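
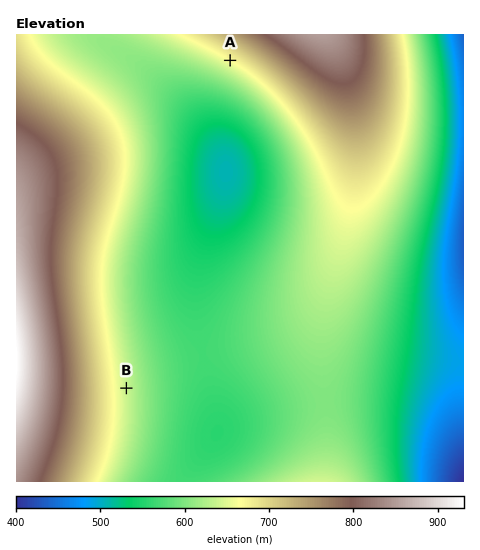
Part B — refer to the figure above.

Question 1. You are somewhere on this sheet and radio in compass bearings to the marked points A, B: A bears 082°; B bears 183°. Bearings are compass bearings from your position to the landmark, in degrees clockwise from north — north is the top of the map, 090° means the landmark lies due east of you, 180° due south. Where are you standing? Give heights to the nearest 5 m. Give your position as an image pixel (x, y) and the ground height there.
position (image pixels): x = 143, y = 73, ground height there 600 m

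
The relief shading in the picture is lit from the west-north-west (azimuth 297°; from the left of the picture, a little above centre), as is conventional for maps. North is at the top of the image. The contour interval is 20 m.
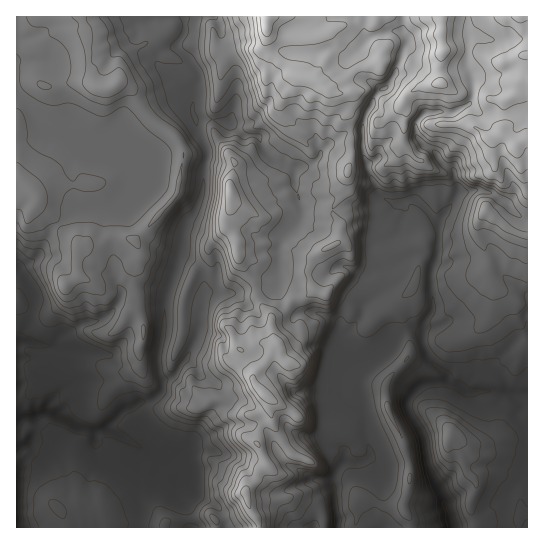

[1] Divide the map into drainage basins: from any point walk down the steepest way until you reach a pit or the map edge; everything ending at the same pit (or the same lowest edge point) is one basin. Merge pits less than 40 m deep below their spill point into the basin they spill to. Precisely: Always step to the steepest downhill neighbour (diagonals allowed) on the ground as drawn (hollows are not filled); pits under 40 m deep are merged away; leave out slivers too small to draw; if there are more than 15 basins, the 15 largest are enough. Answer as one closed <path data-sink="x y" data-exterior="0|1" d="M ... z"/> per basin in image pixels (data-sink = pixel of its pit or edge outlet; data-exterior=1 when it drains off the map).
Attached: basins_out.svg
<path data-sink="17 521" data-exterior="1" d="M527 16l-511 1 1 511 242-1-2-8-8-12-4-16 12-13 2-7 8-6-11-24 5-15 10-8 0-19-15-13-3-9 24-31-5-12 0-16 10-5 11-13 12-3 10-7-4-5-3-11 4-15 11-10 14-5 3-6 0-12-7-12 0-7 7-9 12-44-1-24-4-13 1-15-3-8 4-2 21-1 20 14 13-1 7 8 17 12 38 0 14 5 11 10 11-6 14 12 13-7z"/><path data-sink="449 521" data-exterior="0" d="M370 91l-21 1-4 2 3 8-1 15 4 13 1 24-12 44-7 9 0 7 7 12 0 12-3 6-18 8-7 7-4 11 4 17 13 8 14-18 7-2 15 6 44-4 10 6-3 6-19 16 11 17 5 19 0 13-21 25-3 7 2 19 4 12 12 21 6 25 0 23-6 21-17 0-27-10-3 9 0 21 171 1 1-389-13 6-14-12-11 6-11-10-14-5-38 0-17-12-7-8-13 1z"/><path data-sink="337 527" data-exterior="1" d="M346 275l-7 2-13 18-12-4-9 6-10 2-13 14-10 5 0 16 5 12-24 31 3 9 15 13 0 19-10 8-5 15 11 24-8 6-2 7-10 11 0 9 2 3 38-4 16 2 10 4 7 7 4 9 1 9 30 0 2-9-1-13 3-9 27 10 17 0 6-21 0-23-6-25-12-21-4-12-2-19 3-7 21-25 0-13-5-19-11-17 16-13 6-9-10-6-44 4z"/>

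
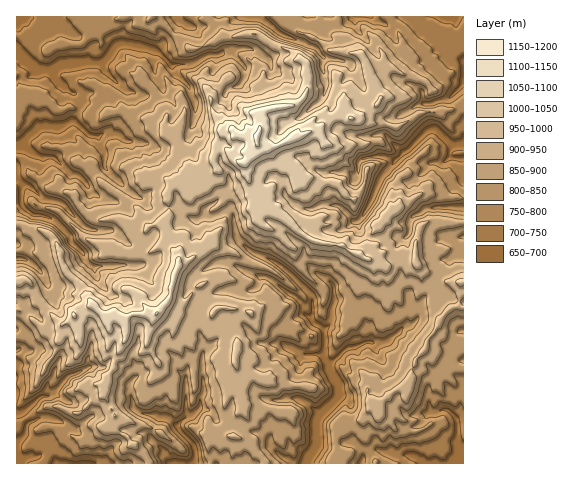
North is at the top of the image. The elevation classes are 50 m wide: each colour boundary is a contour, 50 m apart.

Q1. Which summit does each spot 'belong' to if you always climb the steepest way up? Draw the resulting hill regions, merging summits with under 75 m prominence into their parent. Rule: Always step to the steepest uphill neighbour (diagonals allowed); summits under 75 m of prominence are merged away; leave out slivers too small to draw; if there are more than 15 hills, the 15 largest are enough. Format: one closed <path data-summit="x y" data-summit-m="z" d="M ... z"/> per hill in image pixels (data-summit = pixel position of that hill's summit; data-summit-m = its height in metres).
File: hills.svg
<path data-summit="258 134" data-summit-m="1159" d="M463 16l-447 1 0 161 6 5-1 17 5 10 7 4 20 5 17 17 1 6 11 10 7 12 13 3 21-3 4-20-9-10-6-3-22-1-16-13 13-10 3-5 0-13-13-14 7-9 1-14-22-25 10-6 16 14 10 3 6 16 0 13 2 4 22 20 14 8 7 8 29 0 14 12 6 0 5-3 10 1 15-6 4 4 5 23 15 15 13 5 18 10 25 24 3 7 0 15-3 3-5-4-1-8-9-9-21-15-24-8-21-11-12 1-22 14-4 9 13 11 6 1-10 13-1 10 6 32-2 9-12-1-1 2-4 13 1 41-8 9-10-8-28-5-8-7-12-4-18 6-10 8 1-6-6-8-6-1-10 2-18-11 9-8-10-6 6-15-2-5-15-8-23 0-2 1 1 113 406-1-7-6-7-2-16 0-16-6-9 1-5 6-2-7-8-7-10 0-4-5-21 1-2-13 3-9 14-13 6-10-1-9-8-13-1-6 20-18 6 0 9-4 24-1 15-14 8-3 12-15 12-4 5-4 0-8-5-10 1-4 12-18 16-11z"/><path data-summit="157 313" data-summit-m="1103" d="M73 121l-10 6 22 25-1 14-7 9 13 14 0 13-3 5-13 10 16 13 22 1 6 3 9 10-3 16-4 6-26 1-5-3-7-12-11-10-1-6-17-17-20-5-10-7-2-7 1-17-5-5-1 80 15 4 11 11 10 22-18 17-6-2-4 10-8 8 0 22 25 0 15 8 2 5-6 15 10 6-9 8 18 11 10-2 6 1 5 5 2 8 10-8 16-5 12 4 8 7 28 5 10 8 8-9-1-41 4-13 1-2 12 1 2-9-6-32 1-10 8-12-17-13 4-9 22-14 16 0 17 10 24 8 21 15 9 9 1 8 5 4 3-3-1-19-27-27-11-7-20-8-15-15-5-23-4-4-15 6-10-1-5 3-6 0-14-12-29 0-7-8-14-8-22-20-2-4 0-13-6-16-10-3z"/><path data-summit="461 283" data-summit-m="968" d="M463 252l-15 10-12 18-1 4 5 10 0 8-5 4-12 4-12 15-8 3-15 14-24 1-9 4-6 0-20 18 1 6 8 13 1 9-22 27 1 18 21-1 4 5 10 0 8 7 2 7 5-6 9-1 16 6 16 0 7 2 8 7 11-1-1-16-12-24 4-6 5-4 15-4 10 11 8-2 0-67-10-8 1-7 5-5 4-1z"/>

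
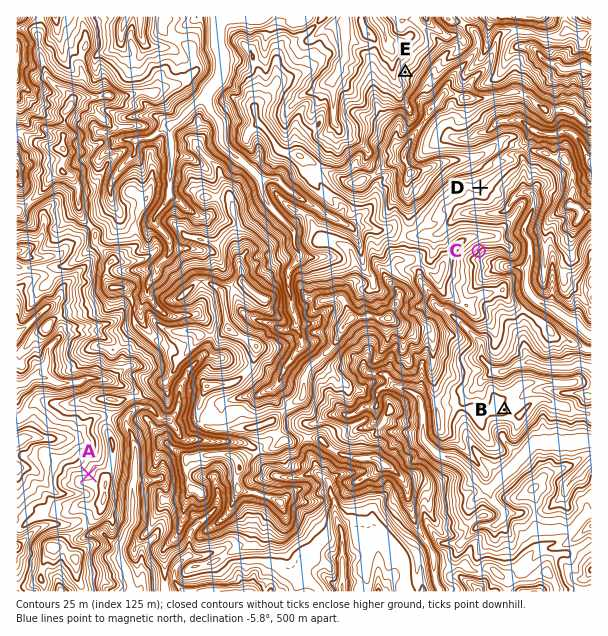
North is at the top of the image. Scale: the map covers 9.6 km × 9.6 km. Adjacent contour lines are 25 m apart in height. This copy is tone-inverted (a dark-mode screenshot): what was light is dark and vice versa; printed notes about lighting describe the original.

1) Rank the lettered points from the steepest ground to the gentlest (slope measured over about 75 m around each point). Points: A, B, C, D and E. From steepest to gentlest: C E A D B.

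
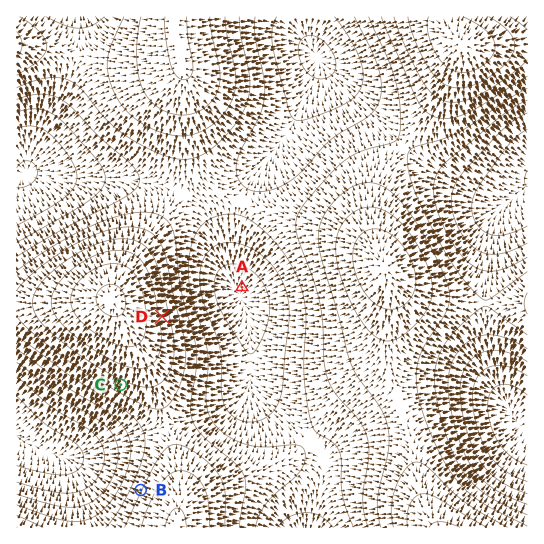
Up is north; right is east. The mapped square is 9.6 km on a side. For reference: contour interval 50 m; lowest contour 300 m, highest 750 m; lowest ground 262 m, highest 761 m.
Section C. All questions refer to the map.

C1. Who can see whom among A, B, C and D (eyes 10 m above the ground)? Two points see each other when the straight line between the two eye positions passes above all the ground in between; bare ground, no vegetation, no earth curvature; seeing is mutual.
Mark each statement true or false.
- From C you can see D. false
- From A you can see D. true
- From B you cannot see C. false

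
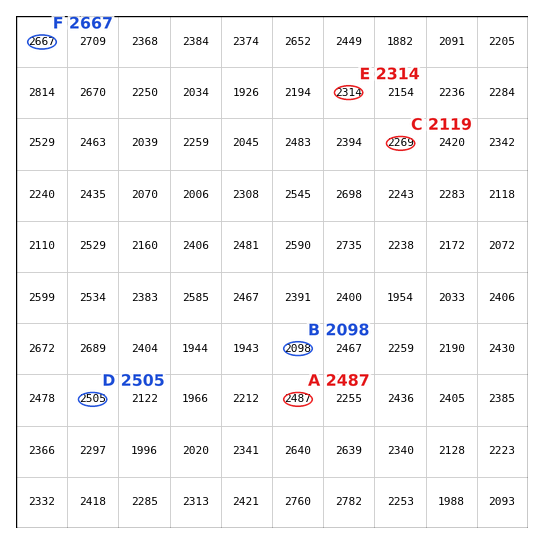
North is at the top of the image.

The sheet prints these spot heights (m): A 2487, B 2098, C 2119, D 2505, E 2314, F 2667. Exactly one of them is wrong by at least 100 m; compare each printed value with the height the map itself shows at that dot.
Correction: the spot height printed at C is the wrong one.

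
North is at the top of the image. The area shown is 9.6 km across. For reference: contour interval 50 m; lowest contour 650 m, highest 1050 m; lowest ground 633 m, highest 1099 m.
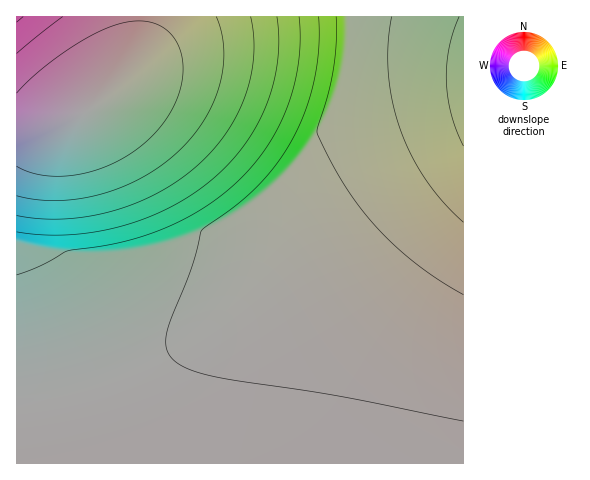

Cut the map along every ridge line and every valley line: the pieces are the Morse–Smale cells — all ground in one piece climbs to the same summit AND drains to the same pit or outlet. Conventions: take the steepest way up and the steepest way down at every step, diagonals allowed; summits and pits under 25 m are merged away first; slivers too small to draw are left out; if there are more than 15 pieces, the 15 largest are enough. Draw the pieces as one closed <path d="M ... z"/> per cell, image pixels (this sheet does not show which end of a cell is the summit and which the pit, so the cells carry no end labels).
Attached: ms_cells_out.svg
<path d="M463 16l-322 0-3 26-6 21-11 18-17 18-21 15-22 10-16 5-29 3 1 332 447-1z"/><path d="M140 16l-123 0-1 115 22-1 23-6 22-10 21-15 17-18 11-18 8-27z"/>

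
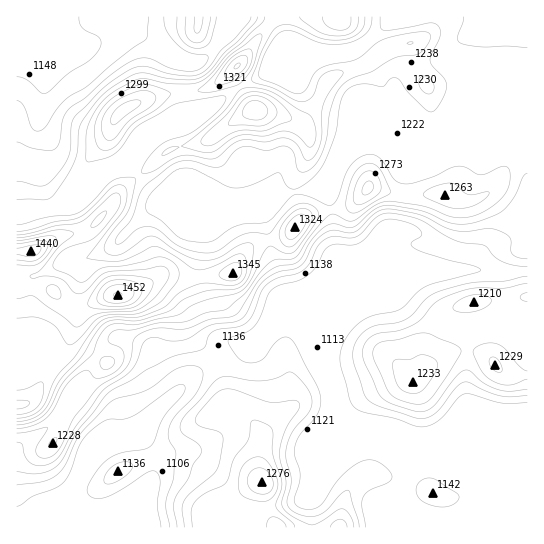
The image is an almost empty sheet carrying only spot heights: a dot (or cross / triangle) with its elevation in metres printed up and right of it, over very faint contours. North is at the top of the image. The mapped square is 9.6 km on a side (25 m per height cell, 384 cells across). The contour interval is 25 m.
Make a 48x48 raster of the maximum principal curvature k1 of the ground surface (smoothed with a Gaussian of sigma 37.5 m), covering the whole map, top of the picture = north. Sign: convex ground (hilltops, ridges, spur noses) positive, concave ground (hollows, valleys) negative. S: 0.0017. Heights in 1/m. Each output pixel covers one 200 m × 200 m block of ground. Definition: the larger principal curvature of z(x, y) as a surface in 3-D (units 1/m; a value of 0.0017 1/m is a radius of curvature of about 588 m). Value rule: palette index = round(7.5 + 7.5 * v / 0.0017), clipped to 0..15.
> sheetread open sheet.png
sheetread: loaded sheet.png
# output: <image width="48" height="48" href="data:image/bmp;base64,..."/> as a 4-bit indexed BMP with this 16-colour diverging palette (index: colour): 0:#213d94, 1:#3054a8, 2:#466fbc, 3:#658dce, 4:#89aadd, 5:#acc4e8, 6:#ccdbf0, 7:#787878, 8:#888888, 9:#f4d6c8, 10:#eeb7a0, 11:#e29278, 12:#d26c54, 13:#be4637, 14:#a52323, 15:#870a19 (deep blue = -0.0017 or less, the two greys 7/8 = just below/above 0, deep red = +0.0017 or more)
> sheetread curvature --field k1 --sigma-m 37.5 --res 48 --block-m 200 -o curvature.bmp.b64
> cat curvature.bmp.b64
<image width="48" height="48" href="data:image/bmp;base64,Qk32BAAAAAAAAHYAAAAoAAAAMAAAADAAAAABAAQAAAAAAIAEAAATCwAAEwsAABAAAAAAAAAAlD0hAKhUMAC8b0YAzo1lAN2qiQDoxKwA8NvMAHh4eACIiIgAyNb0AKC37gB4kuIAVGzSADdGvgAjI6UAGQqHAIiIiIiIiHd4mnd3it3dy8qYiHiIiZiIiIh3iIiIeIiJmqh3esdmacp3d4iIiIiIiId4iImIh4iZmaqYi7ZXeLp3d4iaqYd3eIiIiJqoh3iIiJmarLiIeKqHiImqmZiHd4iJiIm6iHeIiIeKvbqIiIqpqZmYd4iIh5mZmHisuoiIiHeJrJiIiIiqmIeIh3iIiJrLmHiJqqiIh3iJm5Z4iIiJiIiIiIh4iInOp3eIiImIh4iImpd3eHiIiIiIiHh3iIiN53d4h3iZiIh4mah3eIiIh4iIh4iHd5mZ7Hd4iHiaqIh4mKp4iIiHd4iYiIiIiMuojaiIiHiJu5iJmJqpiIiIh3mph3iIh+7Jich3iIiIiqmZiImqmIiZmZqph3eIh4vpd8pniIh3eJmYiHiZiHiJmqqZd3iJmHjMd5yYiIh3eJmIiIiYiHeHiZmZh4mau3idt3ramIh3eJmHeImYiIiHmYiZmImrqYiJ2orNqIiHeJiHd4mHiIiImYiJqZm6h4d3q5maqIiIiZh3d4qHiImaqYiImZqph4h3nJd4p2iImYd3iImHiIiZmZmHiIiIh4d3i7hWmXeJmHeJiIiIeIiZiImYd3eIiId3irp2moiamZmqiIiIeIiIh3iZiIiHiIeIqr3Ky6qoiaqpiHiIeIiIh3eaqpiIiIibua3//KmHd3iah3eIiIiId3iJq8y6qqq8qInM3bmJqZm7dmeIh4iHd4iIiJmZqoepmHm5mruqq97smHiYiIiIiIiIeIh3eHqnd3mniIq6qqvsqpm5iHiIiHd3h3d4iO/HZ4mGiIqZh3e8mavId3iIiIiIiIiaq//9mJp2eJuHd2ebua3HZnmIiJmIiIh4imjP/buHeKp3d3iJqr/od4uYeIiIiId4iXeJrN+4iZiHeHiIh5z9qZyXZ3d4mYiJmJmIdo77mHiHiIiId4ney622V4iZqqmIiImZh3jul3eIiIiIh4iqmJzqrN26qquoh4h4uHeuuHd4d4iIiIiId3nt3bu7qIm6h4h3q3iLy5h3eIiIiHiYh4m8l3eImYebl4h3i6eIi9p3eJmIiHi6iIm8l3d3iYd5qIiHecqYeM+neKl3iHedmIiah3d3iId4mYiId6rKiIz+26hmeXWOqHiIiIiIiId4iJeIeJnLh4iazut2iXedqIiIiYd4iHd4h5d4iZrMh3iHed/Jmpq7mIiIiYiJh3d3h5iImZrNyYh3d4vtu7yql3d3iYiJd3h4iJh4iIms7cqHd3es3MuauHd3iXeZd3h4iJh3iHiZvMzN24ebu5h5ymd3mIipiIh4eIh3iHiIiqrN7/yamIdozIZ4h4m6mIh3iIh3iHeIipeHZ8/7hoh4reyZd4moiIiIiIiIiHeIiZh3dnv/l3iIiavLh3mXeIiIiIiId3d3iZh4mZm/53d4iHeMyYmXeIiIiIh3d3d3iIiJvJh8+nd4mZmJvd24h3d4h4iIiIiIiIiazId475eKvMypiJrLh3d3h4iIiIiHd4iIvZh2nMzLqquZd3eJiIiHeA=="/>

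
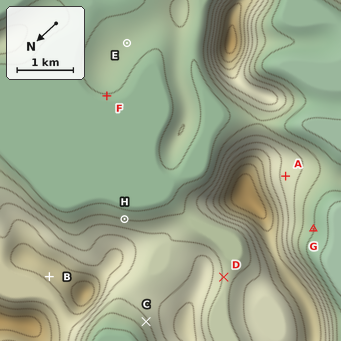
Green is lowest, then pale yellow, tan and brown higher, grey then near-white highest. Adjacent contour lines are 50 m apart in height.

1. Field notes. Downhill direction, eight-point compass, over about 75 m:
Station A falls SW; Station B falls N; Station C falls N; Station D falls SW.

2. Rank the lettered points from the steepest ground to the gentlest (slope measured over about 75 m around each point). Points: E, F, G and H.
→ H G F E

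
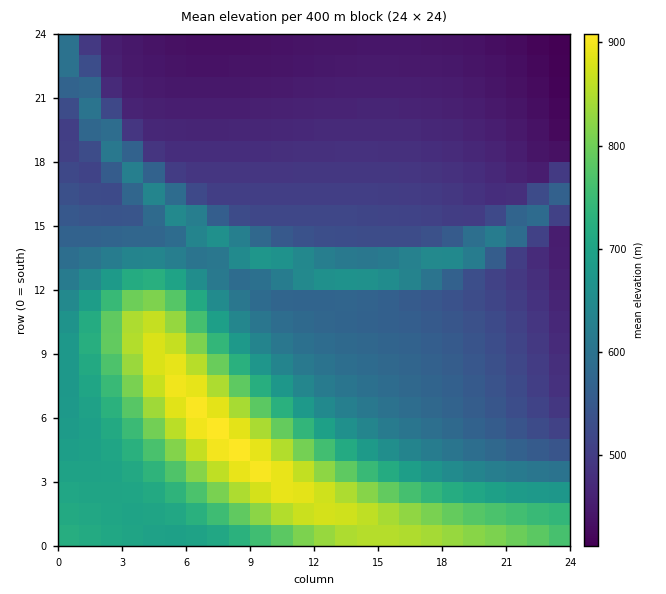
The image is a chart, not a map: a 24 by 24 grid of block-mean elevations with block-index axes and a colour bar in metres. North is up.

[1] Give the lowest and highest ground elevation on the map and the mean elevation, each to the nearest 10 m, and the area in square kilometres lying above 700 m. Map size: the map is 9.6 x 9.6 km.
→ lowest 410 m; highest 910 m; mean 600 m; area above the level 23.3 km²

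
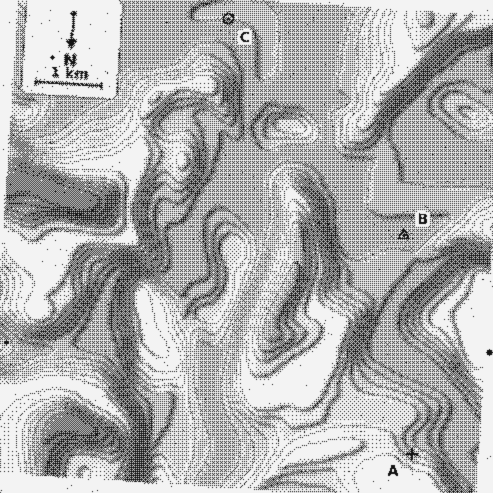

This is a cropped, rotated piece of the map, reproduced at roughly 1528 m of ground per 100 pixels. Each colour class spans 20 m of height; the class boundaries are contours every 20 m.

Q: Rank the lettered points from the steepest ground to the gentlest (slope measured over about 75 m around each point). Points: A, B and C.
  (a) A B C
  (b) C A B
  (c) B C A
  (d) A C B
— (d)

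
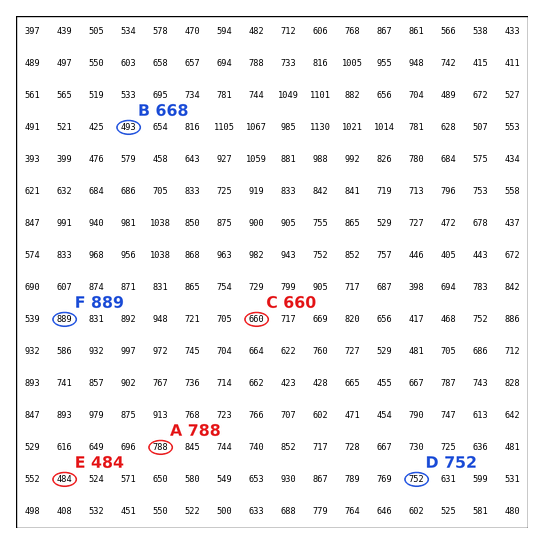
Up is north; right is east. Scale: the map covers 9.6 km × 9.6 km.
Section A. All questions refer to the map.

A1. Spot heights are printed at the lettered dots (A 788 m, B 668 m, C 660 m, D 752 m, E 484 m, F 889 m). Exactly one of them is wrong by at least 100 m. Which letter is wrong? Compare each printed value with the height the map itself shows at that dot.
B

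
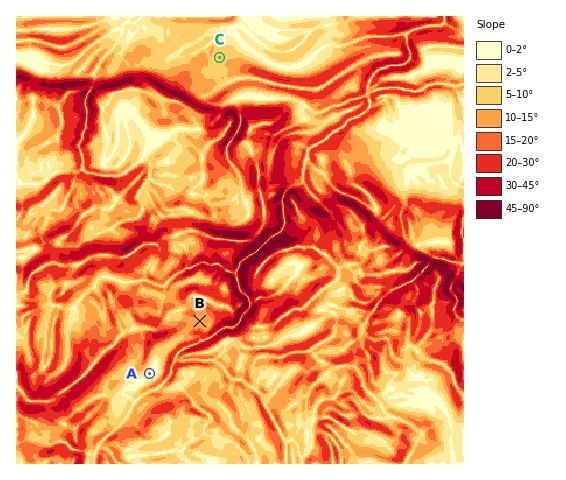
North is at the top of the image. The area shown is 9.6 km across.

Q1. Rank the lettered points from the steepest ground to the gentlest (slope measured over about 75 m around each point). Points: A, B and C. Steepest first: B C A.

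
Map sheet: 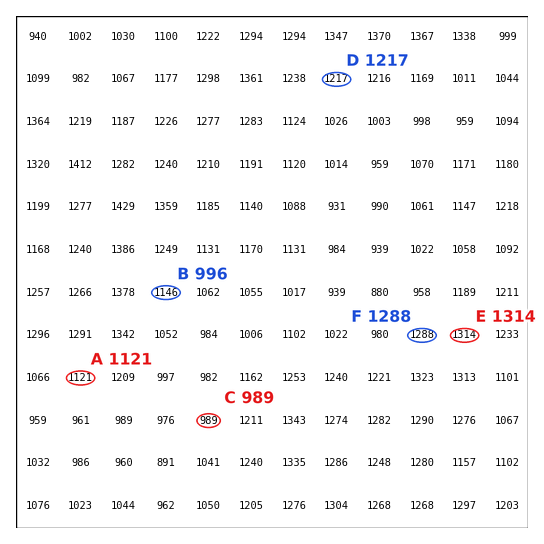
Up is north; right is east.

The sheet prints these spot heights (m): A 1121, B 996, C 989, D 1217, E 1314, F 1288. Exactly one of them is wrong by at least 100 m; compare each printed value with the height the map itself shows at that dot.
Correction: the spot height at B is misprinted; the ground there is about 1146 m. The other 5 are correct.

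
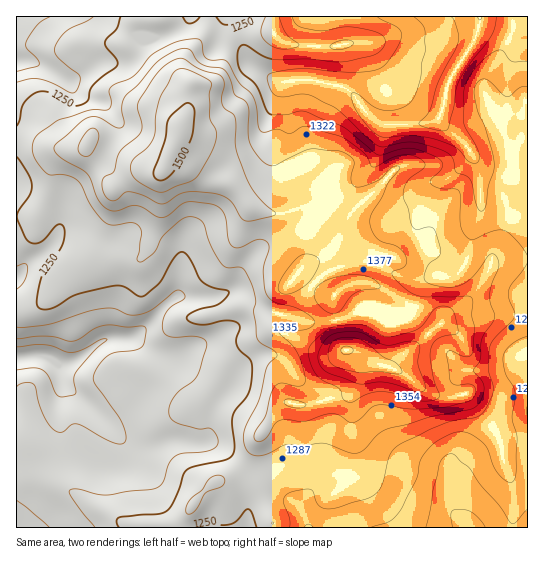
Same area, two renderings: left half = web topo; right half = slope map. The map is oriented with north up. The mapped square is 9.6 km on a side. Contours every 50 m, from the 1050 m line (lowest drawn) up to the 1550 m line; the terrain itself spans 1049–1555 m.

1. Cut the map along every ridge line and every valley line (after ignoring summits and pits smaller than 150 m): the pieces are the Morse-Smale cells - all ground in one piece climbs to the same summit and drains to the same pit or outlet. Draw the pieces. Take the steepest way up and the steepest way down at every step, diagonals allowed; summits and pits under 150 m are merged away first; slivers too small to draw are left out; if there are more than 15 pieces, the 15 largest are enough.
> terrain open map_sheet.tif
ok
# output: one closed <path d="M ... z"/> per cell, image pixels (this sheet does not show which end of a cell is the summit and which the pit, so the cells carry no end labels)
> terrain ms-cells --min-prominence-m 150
<path d="M158 16l-142 1 1 511 164 0 3-10 9-15 18-19 22-9 15-12 11-26 16-24 8-9 8-1 14 2 38-9 8-5 5-10 1-18-7-12-17 2-11-1-47-23 0-12 5-11 1-11 4-8 19-21 5-11 0-12-6-22-12-9-22 1-19-5-20-24-13-4-14-9-20-7-12-7 8-22 1-10 8-18 0-24-8-12-3-16-10-25z"/><path d="M527 16l-368 1 18 38 3 16 8 12 0 24-8 18-1 10-8 22 12 7 20 7 14 9 13 4 20 24 19 5 22-1 4 1 9 10 5 20 0 12-5 11-19 21-4 8-1 11-5 11 0 12 2 2 45 21 11 1 21-2 24 13 12 4 12-13 15-10 24-21 8-11 17-10 9-9 19-31 8-3 26-2z"/><path d="M527 259l-25 1-8 3-19 31-9 9-17 10-8 11-24 21-15 10-9 12-3 1-12-4-17-11-10-2 6 12 0 12-4 12-4 6-44 12-19-2-11 10-15 22 7 24-3 32 10 37 254-1z"/><path d="M259 436l-11 27-15 12-22 9-18 19-10 18-1 7 91-1-9-36 3-32z"/><path d="M89 144l-2 2 1 7 17 21 6 14 24-15 22-2-48-16z"/>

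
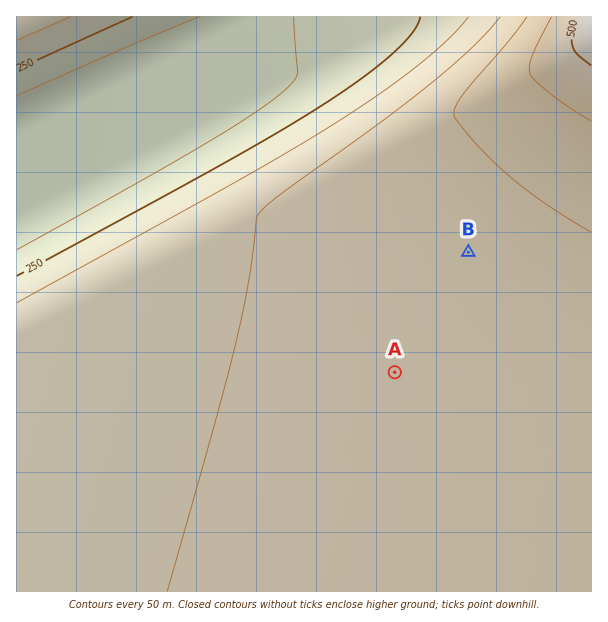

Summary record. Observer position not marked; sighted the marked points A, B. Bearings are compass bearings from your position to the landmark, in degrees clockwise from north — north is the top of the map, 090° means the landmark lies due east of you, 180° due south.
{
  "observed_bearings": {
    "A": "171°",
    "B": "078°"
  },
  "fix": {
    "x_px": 379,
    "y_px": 271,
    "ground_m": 370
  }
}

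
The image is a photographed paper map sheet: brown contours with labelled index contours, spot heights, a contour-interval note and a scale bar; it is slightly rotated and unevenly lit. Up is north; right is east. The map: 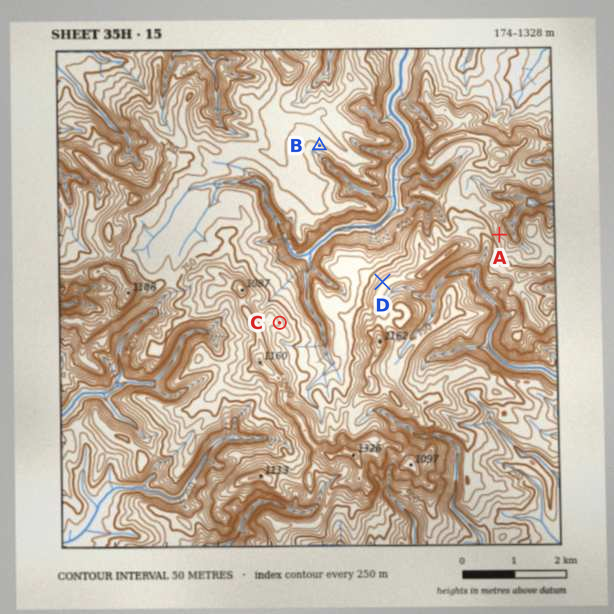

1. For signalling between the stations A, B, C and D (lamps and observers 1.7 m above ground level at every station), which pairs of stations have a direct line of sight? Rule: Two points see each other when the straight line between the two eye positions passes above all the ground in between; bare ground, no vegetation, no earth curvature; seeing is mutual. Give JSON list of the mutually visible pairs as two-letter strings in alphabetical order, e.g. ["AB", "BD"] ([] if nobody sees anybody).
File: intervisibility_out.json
["BC", "BD", "CD"]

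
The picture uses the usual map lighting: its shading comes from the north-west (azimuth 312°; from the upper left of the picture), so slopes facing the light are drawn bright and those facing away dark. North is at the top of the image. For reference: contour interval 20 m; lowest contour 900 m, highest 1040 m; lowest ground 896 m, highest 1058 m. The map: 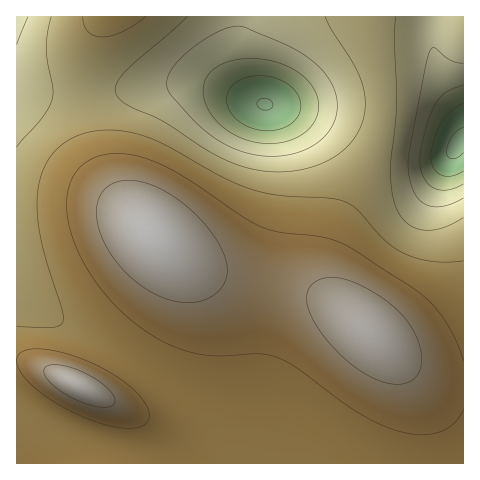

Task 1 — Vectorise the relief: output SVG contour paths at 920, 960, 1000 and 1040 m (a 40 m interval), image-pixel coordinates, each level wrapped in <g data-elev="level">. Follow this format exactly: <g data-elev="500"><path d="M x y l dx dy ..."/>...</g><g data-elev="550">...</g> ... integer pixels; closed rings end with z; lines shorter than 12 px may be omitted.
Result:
<g data-elev="920"><path d="M463 171l-11 5-11-1-7-7-3-11 4-19 7-16 9-11 12-8"/><path d="M258 130l-15-6-11-9-5-12 1-12 9-9 13-5 16-1 17 5 9 7 6 8 3 9-2 10-7 8-9 5-12 3z"/></g><g data-elev="960"><path d="M463 198l-11 6-11 3-9-1-8-3-7-6-5-9-3-12-1-12 17-95 6-20 3-1 16 12 13 3"/><path d="M259 156l-25-8-24-13-15-13-22-25-6-10 0-7 3-7 14-18 25-18 22-10 8-1 7 2 39 16 19 10 11 9 10 11 7 10 4 12 1 13-2 11-7 12-9 10-13 7-14 5-16 2z"/><path d="M28 17l-11 27"/></g><g data-elev="1000"><path d="M463 261l-16 1-16-1-15-3-13-5-19-14-28-30-13-8-16-3-47-3-23-4-33-13-55-31-21-9-26-7-27 0-21 6-18 13-11 16-7 21-1 22 3 25 7 28 15 47 1 9 0 4-4 4-7 1-35 0"/><path d="M83 17l1 8 4 6 6 4 8 2 9-1 12-4 22-15"/></g><g data-elev="1040"><path d="M95 406l13 1 4-1 3-3 0-5-3-5-11-10-16-10-17-6-15-2-8 3-1 3 2 6 11 12 18 10z"/><path d="M393 384l10 0 9-3 6-6 3-8 1-11-3-12-5-12-8-12-9-11-13-10-30-17-12-3-10-2-10 2-8 4-7 9 0 12 6 15 12 18 16 18 17 15 18 9z"/><path d="M183 302l12 0 12-3 10-7 7-8 3-10 0-9-3-12-7-12-11-16-13-14-15-12-16-9-15-7-14-3-13 1-10 4-6 5-4 6-4 15 3 20 10 20 15 20 19 16 19 10z"/></g>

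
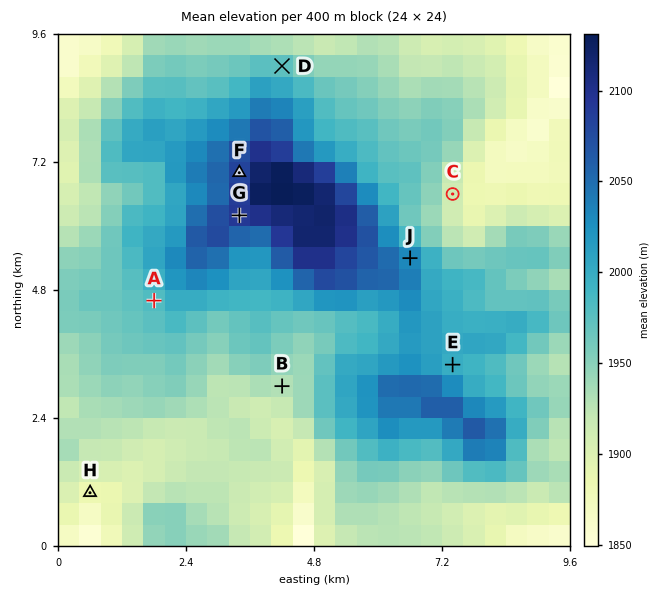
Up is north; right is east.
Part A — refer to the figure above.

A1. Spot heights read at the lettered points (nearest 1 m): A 1979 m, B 1929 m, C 1912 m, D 1977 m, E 1996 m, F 2081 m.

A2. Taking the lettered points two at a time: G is higher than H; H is lower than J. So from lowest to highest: H J G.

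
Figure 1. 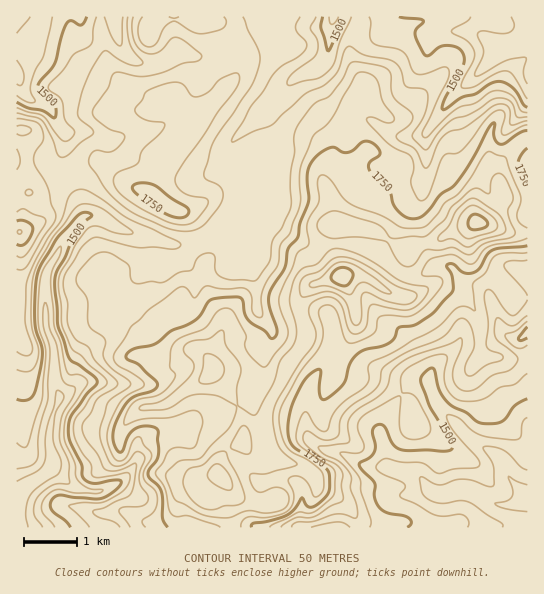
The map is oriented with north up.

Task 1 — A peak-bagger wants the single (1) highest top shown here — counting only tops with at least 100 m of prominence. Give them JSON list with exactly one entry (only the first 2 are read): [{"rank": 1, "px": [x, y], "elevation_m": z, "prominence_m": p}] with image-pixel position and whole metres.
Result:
[{"rank": 1, "px": [342, 277], "elevation_m": 2036, "prominence_m": 714}]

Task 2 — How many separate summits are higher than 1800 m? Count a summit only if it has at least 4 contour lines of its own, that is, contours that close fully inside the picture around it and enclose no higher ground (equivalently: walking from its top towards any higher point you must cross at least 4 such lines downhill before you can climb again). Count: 2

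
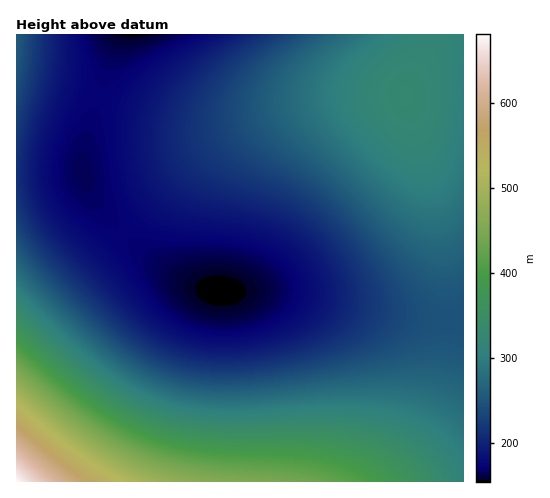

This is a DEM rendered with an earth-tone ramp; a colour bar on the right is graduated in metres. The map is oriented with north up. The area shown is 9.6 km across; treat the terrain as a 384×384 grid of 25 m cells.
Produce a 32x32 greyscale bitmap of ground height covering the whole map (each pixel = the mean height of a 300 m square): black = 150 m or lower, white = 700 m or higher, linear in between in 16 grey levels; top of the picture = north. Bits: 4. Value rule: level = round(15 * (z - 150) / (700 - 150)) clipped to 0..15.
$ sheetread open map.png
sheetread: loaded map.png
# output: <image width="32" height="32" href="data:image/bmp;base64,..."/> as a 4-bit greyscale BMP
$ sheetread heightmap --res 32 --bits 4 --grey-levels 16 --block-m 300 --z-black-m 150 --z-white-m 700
<image width="32" height="32" href="data:image/bmp;base64,Qk12AgAAAAAAAHYAAAAoAAAAIAAAACAAAAABAAQAAAAAAAACAAATCwAAEwsAABAAAAAAAAAAAAAAABEREQAiIiIAMzMzAERERABVVVUAZmZmAHd3dwCIiIgAmZmZAKqqqgC7u7sAzMzMAN3d3QDu7u4A////AO3cu6qZmYiIiIiHd3dmZVXcy7qZmIh3d3d3d3dmZlVUzLqpmId3dmZmZmZmZlVVRMuqmId2ZmZmZmZmVVVVVES6mYd2ZlVVVVVVVVVVVEREqZh3ZlVEREREREREREREQ5iHZlVEQzMzMzMzREREQzOIdmVEQzMiIiIzMzMzMzMzh2VUQzIiIiIiIiIjMzMzM3ZVRDMiIREREREiIiIzMzNlVEMyIRERERERESIiIjMzVUMyIhERAAAAERESIiIzM1QzIiEREAAAAAERESIiMzNDMiIREQAAAAABEREiIjMzQyIhERAAAAAAARERIiMzMzIiEREQAAAAABEREiIjMzMyIREREQAAABERERIiMzMzIhEREREREREREREiIzMzMyERERERERERERESIjMzREQhERERERERERESIiMzNEREIREAEREREREiIiIzM0RERBERABERERIiIiIjMzREREQREAAREREiIiIjMzNEREREIREAERESIiIiMzM0REVVRCERABEREiIiIzMzRERVVVQhERERERIiIjMzNERFVVVUIRERERESIiIzM0RERVVVVCIRERERESIiMzNERFVVVVQiERERERESIiMzRERVVVVUIhERAREREiIjMzRERVVVVDIREQABERESIjMzRERVVVQyERAAAAERESIiMzRERFVU"/>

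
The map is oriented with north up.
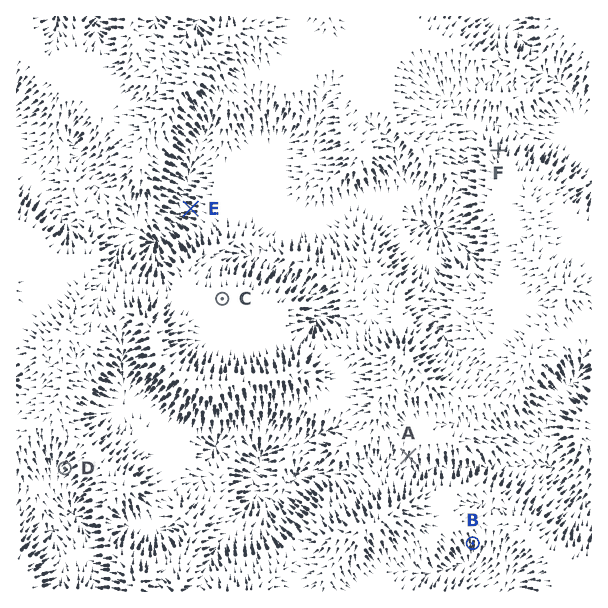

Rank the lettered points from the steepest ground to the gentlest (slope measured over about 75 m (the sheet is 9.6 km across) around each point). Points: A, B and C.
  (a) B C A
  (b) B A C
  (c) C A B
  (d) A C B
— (b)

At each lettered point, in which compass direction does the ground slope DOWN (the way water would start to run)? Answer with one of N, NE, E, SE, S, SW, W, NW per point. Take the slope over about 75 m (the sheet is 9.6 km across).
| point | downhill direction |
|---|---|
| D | SW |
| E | W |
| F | N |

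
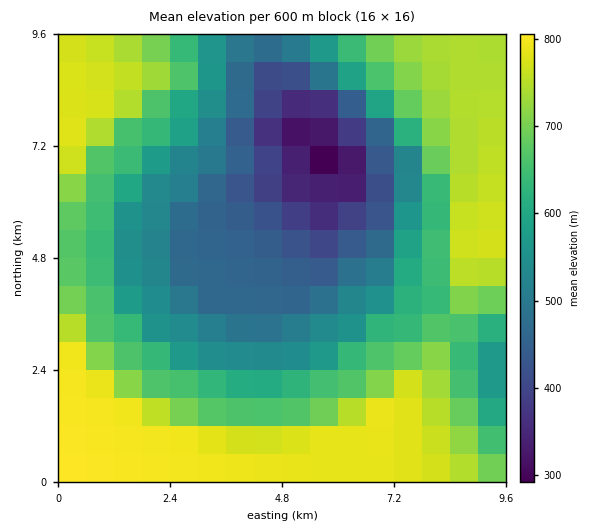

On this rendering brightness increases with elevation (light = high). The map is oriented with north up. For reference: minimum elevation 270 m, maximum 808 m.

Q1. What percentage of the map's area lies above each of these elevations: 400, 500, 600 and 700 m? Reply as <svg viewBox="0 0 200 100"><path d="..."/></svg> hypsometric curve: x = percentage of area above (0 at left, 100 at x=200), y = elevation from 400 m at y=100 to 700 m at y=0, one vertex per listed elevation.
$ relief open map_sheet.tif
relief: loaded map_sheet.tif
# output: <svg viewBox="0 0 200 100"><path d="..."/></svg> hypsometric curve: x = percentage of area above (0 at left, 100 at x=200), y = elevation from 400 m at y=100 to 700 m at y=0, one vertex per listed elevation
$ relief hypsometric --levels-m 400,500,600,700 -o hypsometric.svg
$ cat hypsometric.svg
<svg viewBox="0 0 200 100"><path d="M185 100l-33-33-34-34-48-33"/></svg>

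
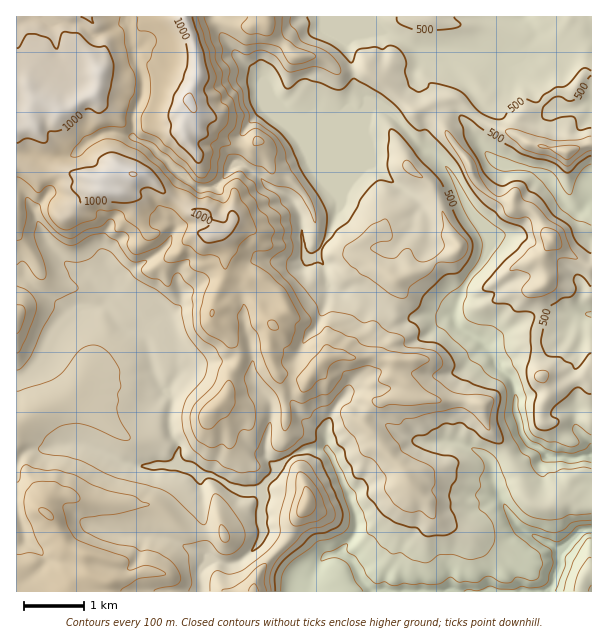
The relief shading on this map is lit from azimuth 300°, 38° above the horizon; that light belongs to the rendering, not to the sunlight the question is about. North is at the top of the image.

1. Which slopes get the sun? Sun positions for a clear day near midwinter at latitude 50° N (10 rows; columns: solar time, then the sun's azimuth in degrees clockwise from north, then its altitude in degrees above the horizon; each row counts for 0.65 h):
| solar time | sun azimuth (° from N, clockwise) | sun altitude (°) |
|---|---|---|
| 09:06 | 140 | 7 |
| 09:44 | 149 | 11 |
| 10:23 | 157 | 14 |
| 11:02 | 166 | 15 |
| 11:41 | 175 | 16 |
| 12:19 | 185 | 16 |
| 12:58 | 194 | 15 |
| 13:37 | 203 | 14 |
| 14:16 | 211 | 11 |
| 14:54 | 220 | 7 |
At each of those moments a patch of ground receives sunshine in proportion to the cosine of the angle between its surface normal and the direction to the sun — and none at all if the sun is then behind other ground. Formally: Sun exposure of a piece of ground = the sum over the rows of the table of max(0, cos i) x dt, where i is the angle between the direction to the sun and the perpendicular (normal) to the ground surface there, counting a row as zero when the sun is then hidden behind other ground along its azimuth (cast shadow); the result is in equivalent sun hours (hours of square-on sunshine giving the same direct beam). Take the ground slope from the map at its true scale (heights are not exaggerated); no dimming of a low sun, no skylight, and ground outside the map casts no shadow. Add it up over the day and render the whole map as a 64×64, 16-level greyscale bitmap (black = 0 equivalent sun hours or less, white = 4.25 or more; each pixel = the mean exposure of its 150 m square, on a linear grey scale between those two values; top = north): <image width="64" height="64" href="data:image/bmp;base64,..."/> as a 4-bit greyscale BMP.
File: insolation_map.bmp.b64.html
<image width="64" height="64" href="data:image/bmp;base64,Qk12CAAAAAAAAHYAAAAoAAAAQAAAAEAAAAABAAQAAAAAAAAIAAATCwAAEwsAABAAAAAAAAAAAAAAABEREQAiIiIAMzMzAERERABVVVUAZmZmAHd3dwCIiIgAmZmZAKqqqgC7u7sAzMzMAN3d3QDu7u4A////AFRVRFaJqqq8zJdVMRIjRVVVVVMpvO3t/b7urf7f1SRXdURERmMkabzJVEQQABVWZVRVU1qpq7yry8vsq9uUI0dnYzIzIjQiMhEkQQAABJmHZEQzd4h4iIipmah5dnUiIyNFZ3iHVDAAATVTMwAAfMqGEBaHeHeIiZmZh2ZVQjMREDd3UhAAAAABJFi7YQAa7sqXaYd3h4maqpl2VDERIBJEd2QAAAAAABJoiKpjEAKsze2kd3eImruph3UyEAVyAEZ3YgAAABEjV2VFY0MQE3zv/9dYiZqay5dVVUEErbcQSIpjAAAjRnd2MzRBIhFWn//9lmeavLq4ZCI0NL/t3MxZpjNFZ3iIiGMjMyEkRFRb7KZVd5u8unMzIiI53dzO/1UhN6qYd3ZlIiIjEhNEMzR2IiWpmqqpZUREI2uoZnl2QiNWZDIRIgABIiIQABREMiIiNGmZiIQ0RERUiWMSREQxERAAAAAAAAEiEgAkVEREASI4ZVZ3VWZnd1eGQyM0RDEAAAAAAAAAAREgF8y3IUIBIjiYZWVWV3VVV3VDIiRWMAAAAAAAAAABI2m8upcxMRIiRZiIYzI0VndndjEAABIQAAAAAAAjRWRZzbuoQWQAASNXiZggAAA0Q1h0IwAAAEAAAAESR4iId1rNuoZVm1AAJEV6lBAAAAAVmnMAE1ZEVSABI0aId3dUetypd5Z6uWZEdmdCEAEQFIztUQS+yolnd1VWd3ZEREWZuph4h1d4ZVRodiE2Z3eYrNYiLP2kPFZ4iId2VENERWeJmYh3VnR4U3lyJpmpmZm7YiI4mIeZJGeId2VERERUVFiph1ZVWKq3dCaqnMzNvLp1QlZTJWMSRWZlVVVVREQyEmh1RWZavNYQObvN3v/cqXhjRXmHdyIjNFVVVVZUNTEAFVMjiJ3u6TNTJWZmUzIQFFNEWbqZMiIjRVVVVVRVMQASREfLmcvclkVUVkEAAAAAJGqVaahDMzNFVVVVRGQyESI0asmFe4m4ZWhjIQAAAAAVeqZDdoVEM0RVVVVFVEMiMmh5hCEndr64ZmaIlRAAAEdSE0Qlp1REREVEREVERERDZ2hkIROM3duXiJl1IAASRTEAEiKoZURERERERURFd5t1eGZiESMxEhAAAAAAERNFQhETIZh1VENERDNVRFi9yWRmWZQiEAAAAAAAAAERIzRUVDMyqHZUQzRDNFVFes7IZZeadhAAAAAAAAAAETVmVFVVQkOIh1VERDRWVUV3m4dWmGRYYAAAAAAAAREliHd1RFVUMmiIdVRERVVVVmZWZEZjFIUgAAEQERESMzSJmHqFZVQyFGZmVVRUVVV5ZTNGd1ITIQAAASI0eHVEU1eambqIiIoBNXiIdlVVV6plQ1RFMkMREQASNFeZd2VSJEeqztzLmgFZh3VFVWaM2HYyVmdmURESE0NGiZeKl2U2l1ZXzKd2JIhUM1Zmeu6mmXRIl3YQABNGeJmYebu6qCEnlSJGVGl4hDRWdmeaq5qaqXdSEAAQAjNnd1IUaKzbUQFpl1NXvHljRXh2aNsjnceZdmQRE0MSRnZjECIRa92TEAJphnu0qDNZmHaK3+c3zduYmIqodERFVDMzM0MknZQhABJb6BC0JJ78mbp433N7vduZynVERxE0VmZDVEVUQzIQAG2CAIRY7//+7Hd5pDh2eZqHdlQ4MAE2ZlM1VSASMyI2YiISh3z/7/+KyVE1QhI0iEIiREZBARNERDREEBNGmpYQARF2m5i8udiYZmnLlRNEIjREVUISIkRUM1URI3v/xwAAAEaFNGmu/7mYq4MRERIgABVjIyIjMzQ0YyE2q4hiAAEyOcMSSN//yorZIAAAERIiNkIjMyIiETdiIjnHQgABE0Rrt2eHeHZmnGEAAAASEASHESRDISEUeFIifEAAAAEkRbuLlVZlVpzGEAAxAAAReXESNEQhAXqnESW2AAAAEjZUt0VlMhE2VDEABsgQACZ1ESNERDIWmlEBOJIAAAEja4ZDMxAAATEAAAF7pjADiFMiI0REREVTEBN6QQAAJpzv22VnUgAAAAAAJ8tndGeHdTI0RFRVRDERJrYAATjv/+3/qst2QAAAAAKKxzSbZHhSEzRFVVVUIBNqkRI3ztpzEDq8tpl1MAABV3mHuoUgIQATREVVVVQRWKkxJIvIEAAAAGhnuoeIVTFVVWd3vIAAATRERVVUUxW6hBJGdBAAAAAARUeauZqoQkRWV3h2YgASNERFVUQxS6hBNHQAAAAAAAFEZ1WbunVyNDRnUhQwABJFVVZVVDamNUNXQREQEAAAEkVTIji4VXU0M1QzMTERI0VlZ3ZVjIEBNoUjUxERIiNDVCIzIjZ3dkRCEkIREiIkdWaJl3rIQiIRACQzIhIjVYZDNERERmVVVEMTiEESIiSHeJupu5VUNCEBQzMzMiERRzNFVVVmZTNkQzNURVVDR826uneHREQyEjRDRERERDIlRFVFVUJENFRDNEIRJXeJ7/+0IjMkZTNEVERERERVRCJERUVVMSM0RERVRENJu7mGZSASESIzRVVEREVVVURUQ0RERVMRM0ZERWYiNIve1xAAABEAERNmZmZlZmZVVVVERENEMhAkVlVWhjNHm97EAAABIhERN4iIiHZmZVVFVVRDMiEDlzNFVniUI2d3mYUAABI0RFaJmaqYdmVERFVWVlM1aJpTVURWeIMyIyI0VjESI0RVZmZndUM0REM0VVZl"/>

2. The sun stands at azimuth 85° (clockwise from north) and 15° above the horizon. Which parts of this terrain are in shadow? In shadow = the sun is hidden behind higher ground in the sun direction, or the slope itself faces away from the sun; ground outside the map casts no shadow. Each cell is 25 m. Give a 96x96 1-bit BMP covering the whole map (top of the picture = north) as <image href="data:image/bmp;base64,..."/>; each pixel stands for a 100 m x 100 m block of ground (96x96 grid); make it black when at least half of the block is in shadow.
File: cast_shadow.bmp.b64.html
<image width="96" height="96" href="data:image/bmp;base64,Qk2+BAAAAAAAAD4AAAAoAAAAYAAAAGAAAAABAAEAAAAAAIAEAAATCwAAEwsAAAIAAAAAAAAA////AAAAAAAAAAAD3gAAAAAAD/wAAAAD3gAANgDDifwAAAABnwAAYACBAPwAAAAAnwAAYAAAAP4AAAAAD4AAwAAAAH4AAAAAB8AAwAAAAH4AAAAAw+AAAAAAAH4AAAABwfABAAAAAH4gAAAD4PABgAAAAN9gAAADwPgAwAAAA4ZgAAADwPwA4DAADwD4AAADwf4A4BgAHAD4AAADg/4A8AAAPADgAAABh/8A/AAAfADgAAABh/8B/gAA+ADAAAABh/8B/gAA8ADAAAABh/8D/gAB8ADAAAADB/8D/gAB4ADAAAABEP8D/gAB4ADAAAAAcH4HvwABwACAAAAD4D4HjgABwAAAAAAPYB4PnAABwAAAAAA/ICAfnAABgAAAAAA/AGAfwAADgdAAAAB/AHAfwAAHB4AAAAD+AHAfwAAeDwEAAAH+AHA/wAB+HgMAAAP+AHA/wAB8PgYAAAf+AHgfAAB8PgYAAAf+ADgeAAA4fgAAAAP/ADgOAAA4PgAAAAH/gDAD8AAAPgAAAAD/wHIDgAAAPwAAAAD/4PcAAAAAPwAAAAB/4fcAYAAAfgAAAAA/4+MAAAAB/gAAAAA/4+GAAAAB/gAAAAAf4+GAAAAB/AAAAAAf+8HAAAAB/AIAAAA/48HAAAAB+AIAAAB/48HAAAAB4AAAAAH/48DAAAAAYAAAAAf/w8BAAAAAIAAAAA//g8BgAAAAAAAAAB//B8AwAAAAAAAAAB//B4AAAABgAAAAAA//AwAAAABgAAAAAA//AwAAAABwAAAAAAf/ggAAAAAwAAAAAAf/gAAAAAA4OAIAAA+/gAAAAAA8HAAAAB+/wAAIBAA+BgAAAPw7wAAIAAAfhwIgAPwZwAAIAAAfwgZgAP4YAAAcAAAP4ABgB/eOAAA8AAAH/ABAH/PuAAA4AAOH/AADH/DuAACYAAfH/4APj/j+AAGcAAeH/4Afh/h8AAGMAAMH/4A/A/B8AAHAAAAH/wB/AeB8AAHAAAAP/gB+AeD4AAGAAAI/5AB+AODwIAOAAAQ/4AA8AABgMAOBwAx/4AB8AAEAMAcAAAB+4AB3gAMBcAYAAAD84ADngAAB8AAAAAH4YDDhAAAOcGAAAYH4AHAAAAA+GcAAD4PwAPAAAAB8A8AAH4fwH/AADgD8DwAAHw/h//AAHAH8DgAAHw/j//AAAAP4BAAADh/H/+AAAA/wAAAADj+P+AAAAB/wBwAABD8P8AIAAD/wAwAAAH8PwAAAABvwAAAAAO4MAAAAABvwAAAAAcAAAAAAAB/gAAAAB8AAAAAAAB/gAAAAB4AAAAAAAB/wAAAADwAAAAAAAA/wAAAAHAAAAAAAAAfwAAAAOAAAAAAAAAX4ADgAcAAAAAAAAAT8AHgA4AAAAAgAAAT8APg4wAAAAAQAAAz8AfwAwAAAAAAAAAj8A/wBwAAAAAAAAAD8BfwBgAAAAAAAAAH8DHgAAAAAAAAAAAH4HAAAAAAAAAAAAAH4PAAAAAAAAAAAAAP4PAAAAAAAAAAAAAPwAAAAAAAAAAAAAAPwAAAAAAAAAAA="/>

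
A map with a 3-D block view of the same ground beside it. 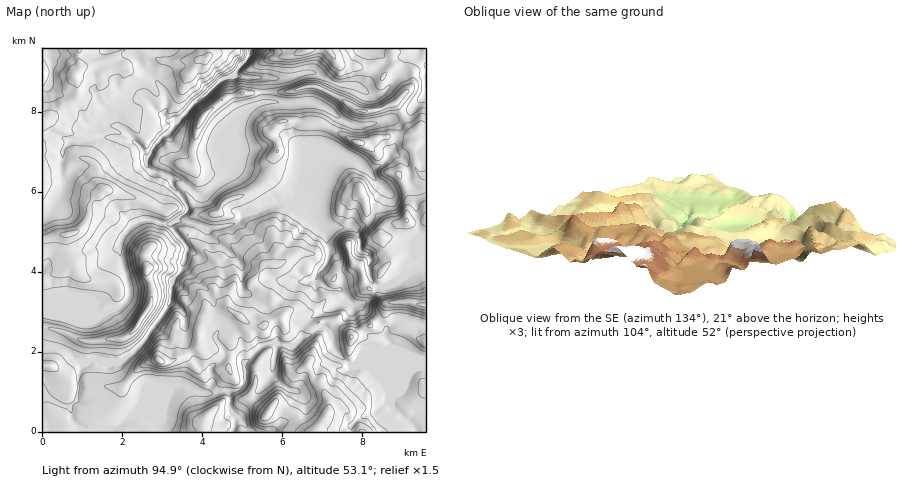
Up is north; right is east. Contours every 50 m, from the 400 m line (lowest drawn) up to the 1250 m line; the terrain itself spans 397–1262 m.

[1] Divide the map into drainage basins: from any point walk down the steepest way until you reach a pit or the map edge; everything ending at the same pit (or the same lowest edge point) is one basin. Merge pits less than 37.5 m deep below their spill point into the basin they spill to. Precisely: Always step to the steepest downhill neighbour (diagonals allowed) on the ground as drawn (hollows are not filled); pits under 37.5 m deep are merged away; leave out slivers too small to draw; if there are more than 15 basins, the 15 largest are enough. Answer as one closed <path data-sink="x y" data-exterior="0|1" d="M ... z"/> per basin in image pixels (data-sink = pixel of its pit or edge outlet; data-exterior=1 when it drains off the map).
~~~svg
<path data-sink="250 48" data-exterior="1" d="M328 48l-248 0 0 20-5 6 2 8 0 14-2 4-13 6-6 8-14 8 0 310 384 0 0-302-8 0-6 3-16-29 15-16 2-16-21-5-10 10-14-9-30-4z"/><path data-sink="48 48" data-exterior="1" d="M80 48l-38 0 0 73 10-4 10-11 13-6 2-4-2-22 5-6z"/><path data-sink="426 66" data-exterior="1" d="M426 48l-34 0 1 18 20 6-2 16-15 14 16 31 6-3 8 0z"/><path data-sink="368 48" data-exterior="1" d="M392 48l-64 0 10 16 30 4 14 9 11-11z"/>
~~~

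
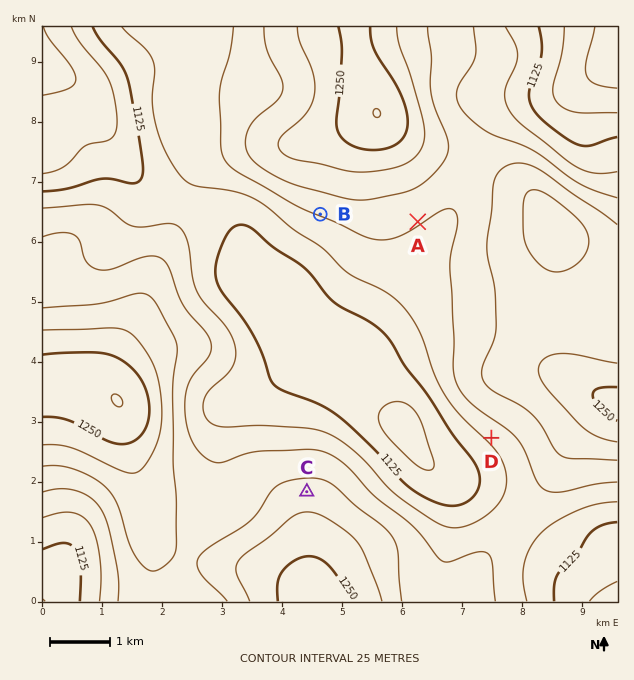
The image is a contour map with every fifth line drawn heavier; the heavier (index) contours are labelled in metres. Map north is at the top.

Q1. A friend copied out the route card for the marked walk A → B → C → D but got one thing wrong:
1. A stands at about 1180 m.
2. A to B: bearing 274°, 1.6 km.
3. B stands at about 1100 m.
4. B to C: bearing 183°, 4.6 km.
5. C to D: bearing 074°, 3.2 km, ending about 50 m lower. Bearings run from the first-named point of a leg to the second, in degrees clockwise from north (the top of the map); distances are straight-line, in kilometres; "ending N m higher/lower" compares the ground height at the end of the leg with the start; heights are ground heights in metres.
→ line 3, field height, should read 1180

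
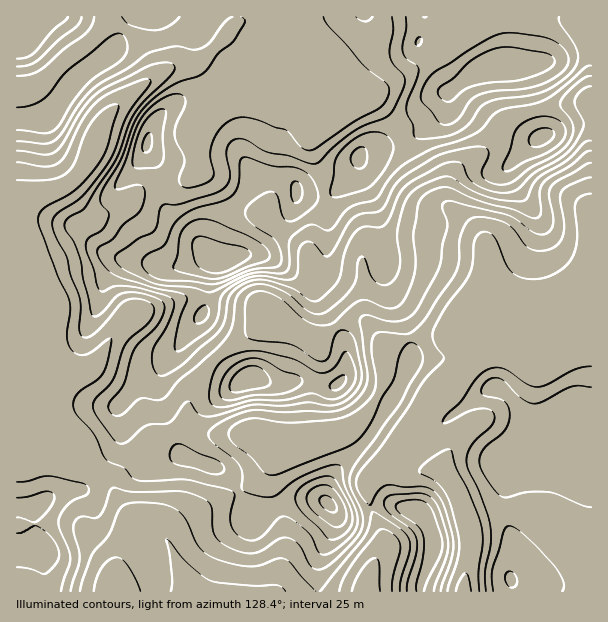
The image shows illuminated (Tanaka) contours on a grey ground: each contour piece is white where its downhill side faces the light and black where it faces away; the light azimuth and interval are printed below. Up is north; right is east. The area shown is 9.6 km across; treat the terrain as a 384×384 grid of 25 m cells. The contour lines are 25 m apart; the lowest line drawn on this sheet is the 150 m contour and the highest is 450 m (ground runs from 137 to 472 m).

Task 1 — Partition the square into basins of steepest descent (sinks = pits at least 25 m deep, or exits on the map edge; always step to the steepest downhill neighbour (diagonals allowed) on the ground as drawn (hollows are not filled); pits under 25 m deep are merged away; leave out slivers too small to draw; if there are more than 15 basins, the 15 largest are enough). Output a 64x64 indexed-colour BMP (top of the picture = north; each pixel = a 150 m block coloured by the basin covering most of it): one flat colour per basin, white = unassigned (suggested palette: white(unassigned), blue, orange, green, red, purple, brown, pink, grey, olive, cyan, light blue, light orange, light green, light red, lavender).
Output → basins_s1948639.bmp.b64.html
<image width="64" height="64" href="data:image/bmp;base64,Qk12CAAAAAAAAHYAAAAoAAAAQAAAAEAAAAABAAQAAAAAAAAIAAATCwAAEwsAABAAAAAAAAAA////ALR3HwAOf/8ALKAsACgn1gC9Z5QAS1aMAMJ34wB/f38AIr28AM++FwDox64AeLv/AIrfmACWmP8A1bDFABETMzMzMzMzMzMzMzMzMzMxERERERESIiIiIiERERERERMzMzMzMzMzMzMzMzMzMzERERERERIiIiIiIREREREREzMzMzMzMzMzMzMzMzMzMRERERERESIiIiIhERERERETMzMzMzMzMzMzMzMzMzMzERERERERIiIiIiERERERERMzMzMzMzMzMzMzMzMzMzMREREREREiIiIiIRERERERMzMzMzMzMzMzMzMzMzMzMzERERERESIiIiIhEREREREzMzMzMzMzMzMzMzMzMzMzMRERERERIiIiIiERERERETMzMzMzMzMzMzMzMzMzMzMxEREREREiIiIiIRERERERMzMzMzMzMzMzMzMzEzMzMzEREREREiIiIiIREREREREzMzMzMzMzMzMzMzEREzMzMiIiERIiIiIiIhEREREREREzMzMzMzMzMzMzMREREREiIiIiIiIiIiIiERERERERERETMzMzMzMzMzMRERERERIiIiIiIiIiIiIREREREREREREzMzMzMzMzMxEREREREiIiIiIiIiIiIiERERERERERERMzMzMzMzMxERERERERIiIiIiIiIiIiIRERERERERERETMzMzMzERERERERERESIiIiIiIiIiIhEREREREREREREzMzMxEREREREREREREiIiIiIiIiIiIiIiERERERERETMzMzERERERERERERERIiIiIiIiIiIiIiIiIREREREREzMzEREREREREREREREiIiIiIiIiIiIiIiIhERERERETMzMRERERERERERERERIiIiIiIiIiIiIiIiERERERETMzMxERERERERERERERESIiIiIiIiIiIiIiIRERERERMzMxERERERERERERERERIiIiIiIiIiIiIiIhERERERETMzERERERERERERERERESIiIiIiIiIiIiIiEREREREREzMREREREREREREREREREiIiIiIiIiIiIiIRERERERERMxERERERERERERERERESIiIiIiIiIiIiIhERERERERETERERERERERERERERERIiIiIiIiIiIiIiERERERERERERERERERERERERERERESIiIiIiIiIiIiIRERERERERERERERERERERERERERERIiIiIiIiIiIiIhEREREREREREREREREREREREREREREiIiIiIiIiIiIiERERERERERERERERERERERERERERESIiIiIiIiIiIiIRERERERERERERERERERERERERERESIiIiIiIiIiIiIhERERERERERERERERERERERERERERIiIiIiIiIiIiIiEREREREREREREREREREREREREREREiIiIiIiIiIiIiIREREREREREREREREREREREREREREiIiIiIiIiIiIiIhEREREREREREREREREREREREREREiIiIiIiIiIiIiIiERERERERERERERERERERERERERESIiIiIiIiIiIiIiIRERERERERERERERERERERERERERIiIiIiIiIiIiIiIhEREREREREREREREREREREREREREiIiIiIiIiIiIiIiERERERERERERERERERERERERERESIiIiIiIiIiIiIiIRERERERERERERERERERERERERERIiIiIiIiIiIiIiIhEREREREREREREREREREREREREREiIiIiIiIiIiIiIiEREREREREREREREREREREREREREiIiIiIiIiIiIiIiIRERERERERERERERERERERERERESIiIiIiIiIiIiIiIhERERERERERERERERERERERERERIiIiIiIiIiIiIiIiEREREREREREREREREREREREREREiIiIiIiIiIiIiIiIREREREREREREREREREREREREREiIiIiIiIiIiIiIiIhERERERERERERERERERERERERESIiIiIiIiIiIiIiIiERERERERERERERERERERERERESIiIiIiIiIiIiIiIiIRERERERERERERERERERERERERIiIiIiIiIiIiIiIiIhEREREREREREREREREREREREREiIiIiIiIiIiIiIiIiERERERERERERERERERERERERERESIiIiIiIiIiIiIiIRERERERERERERERERERERERERERERIiIiIiIiIiIiIhERERERERERERERERERERERERERERERIiIiIiIiERIiERERERERERERERERERERERERERERERESIiIiIiIREREREREREREREREREREREREREREREREREREiIiIiIRERERERERERERERERERERERERERERERERERESIiIiIhERERERERERERERERERERERERERERERERERERIiIiIiERERERERERERERERERERERERERERERERERERESIiIiIRERERERERERERERERERERERERERERERERERERESIiIRERERERERERERERERERERERERERERERERERERERERERERERERERERERERERERERERERERERERERERERERERERERERERERERERERERERERERERERERERERERERERERERERERERERERERERERERERERERERERERERERERERERERERERERERERERERERERERERERERERERERERERERERERERERERERERERERERERERERERERERERERERERERERERERERERER"/>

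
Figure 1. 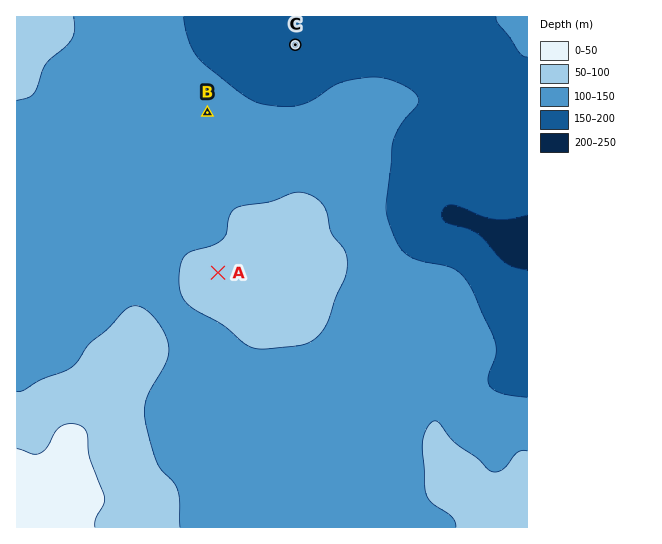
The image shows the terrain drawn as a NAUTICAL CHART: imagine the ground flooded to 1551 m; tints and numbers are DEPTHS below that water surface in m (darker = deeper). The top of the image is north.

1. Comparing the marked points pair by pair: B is higher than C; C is lower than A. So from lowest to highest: C B A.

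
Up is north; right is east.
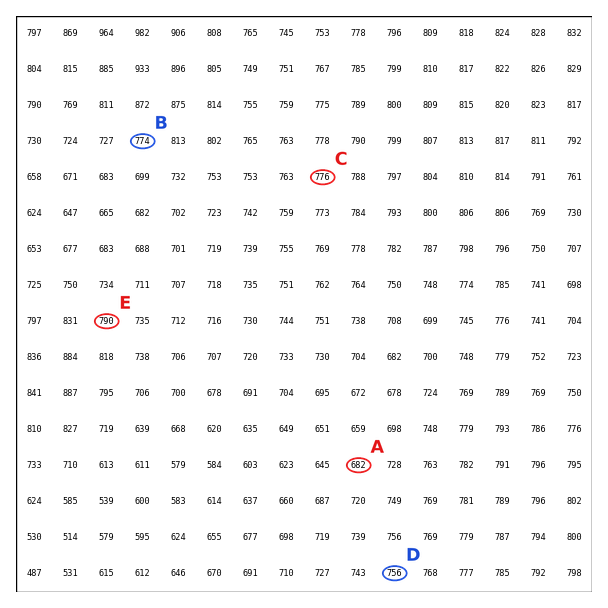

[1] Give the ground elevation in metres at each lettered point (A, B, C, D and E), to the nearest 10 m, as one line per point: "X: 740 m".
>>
A: 680 m
B: 770 m
C: 780 m
D: 760 m
E: 790 m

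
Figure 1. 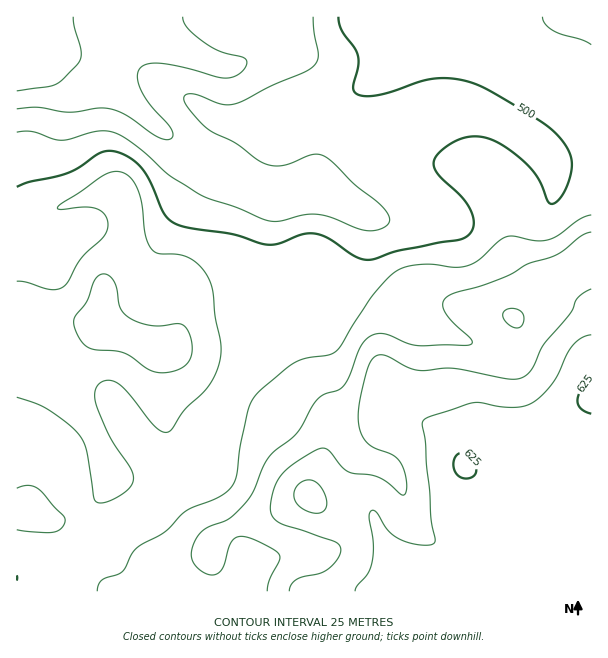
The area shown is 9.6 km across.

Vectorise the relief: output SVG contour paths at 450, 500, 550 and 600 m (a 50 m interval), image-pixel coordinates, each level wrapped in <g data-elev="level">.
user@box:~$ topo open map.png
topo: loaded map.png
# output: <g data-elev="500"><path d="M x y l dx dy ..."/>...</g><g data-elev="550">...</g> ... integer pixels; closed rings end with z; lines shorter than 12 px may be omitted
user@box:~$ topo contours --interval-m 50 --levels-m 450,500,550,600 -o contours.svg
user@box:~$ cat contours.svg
<g data-elev="450"><path d="M183 17l4 10 16 14 18 11 22 5 3 3 1 3-3 6-5 5-12 4-9-1-30-9-24-4-15 0-9 4-3 9 3 12 9 15 22 24 2 6-2 5-6 1-7-3-32-22-16-6-12-1-29 4-31-5-21 2"/></g><g data-elev="500"><path d="M338 17l4 13 13 18 3 8 0 10-5 21 1 5 3 2 9 2 14-1 52-16 14-1 13 2 15 4 14 6 62 38 15 16 5 9 2 8 0 9-3 10-9 19-6 5-5-1-8-20-8-12-12-12-18-14-11-5-10-3-11-1-9 2-12 6-10 8-6 7 0 6 5 11 22 20 8 11 5 15-3 11-5 4-7 3-60 10-24 9-7 1-12-3-26-18-13-5-14 0-24 9-10 2-36-11-41-6-15-3-7-5-6-7-14-31-9-14-12-11-15-6-7 0-8 2-21 15-12 6-37 8-12 5"/></g><g data-elev="550"><path d="M156 372l9 1 9-2 8-3 6-5 3-7 1-8-1-9-3-9-3-4-5-2-27 2-12-3-11-5-6-4-4-6-3-20-4-9-6-5-8 1-5 7-7 20-13 16 0 8 5 12 5 7 6 3 33 5 8 3 16 13z"/><path d="M591 232l-10 4-17 14-10 6-26 8-18 11-15 6-40 12-9 4-3 6 2 9 8 11 18 16 1 3-1 2-6 1-49 0-11-3-16-7-8-2-9 2-7 6-6 9-14 34-6 6-13 4-8 4-6 8-15 27-27 22-7 12-10 25-7 10-16 16-27 13-6 6-4 8-2 10 3 8 8 9 10 3 6-2 4-4 8-24 7-8 5-1 7 2 24 11 6 5 1 4-10 21-3 12"/></g><g data-elev="600"><path d="M315 513l6-1 5-3 1-6-1-6-4-8-5-6-6-3-6 0-5 3-4 5-2 4 0 6 3 6 5 4z"/><path d="M591 335l-9 2-9 8-6 9-14 29-11 12-11 8-9 4-10 0-14-1-18-3-7 0-42 13-8 4-1 5 3 18 6 75 4 24-4 3-8 0-12-2-10-3-14-10-10-17-3-3-3 1-2 7 4 24-1 19-4 12-11 12-2 6"/></g>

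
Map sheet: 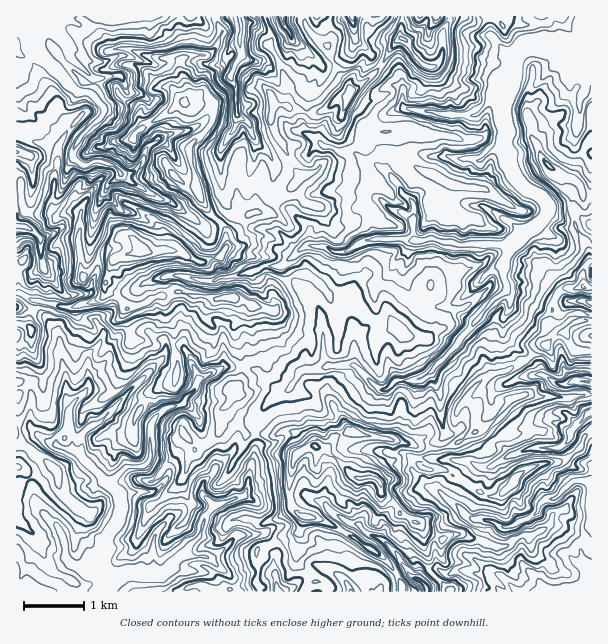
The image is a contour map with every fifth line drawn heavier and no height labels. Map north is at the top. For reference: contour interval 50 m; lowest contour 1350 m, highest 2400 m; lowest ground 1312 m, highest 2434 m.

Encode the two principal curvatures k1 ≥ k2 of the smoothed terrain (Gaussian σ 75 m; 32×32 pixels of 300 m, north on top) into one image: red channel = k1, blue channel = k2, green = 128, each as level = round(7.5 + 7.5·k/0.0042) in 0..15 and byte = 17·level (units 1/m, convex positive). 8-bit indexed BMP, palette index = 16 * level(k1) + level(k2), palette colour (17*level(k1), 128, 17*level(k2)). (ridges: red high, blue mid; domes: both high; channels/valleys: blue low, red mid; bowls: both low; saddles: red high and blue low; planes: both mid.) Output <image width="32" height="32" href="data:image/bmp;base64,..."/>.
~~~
<image width="32" height="32" href="data:image/bmp;base64,Qk02CAAAAAAAADYEAAAoAAAAIAAAACAAAAABAAgAAAAAAAAEAAATCwAAEwsAAAABAAAAAAAAAIAAABGAAAAigAAAM4AAAESAAABVgAAAZoAAAHeAAACIgAAAmYAAAKqAAAC7gAAAzIAAAN2AAADugAAA/4AAAACAEQARgBEAIoARADOAEQBEgBEAVYARAGaAEQB3gBEAiIARAJmAEQCqgBEAu4ARAMyAEQDdgBEA7oARAP+AEQAAgCIAEYAiACKAIgAzgCIARIAiAFWAIgBmgCIAd4AiAIiAIgCZgCIAqoAiALuAIgDMgCIA3YAiAO6AIgD/gCIAAIAzABGAMwAigDMAM4AzAESAMwBVgDMAZoAzAHeAMwCIgDMAmYAzAKqAMwC7gDMAzIAzAN2AMwDugDMA/4AzAACARAARgEQAIoBEADOARABEgEQAVYBEAGaARAB3gEQAiIBEAJmARACqgEQAu4BEAMyARADdgEQA7oBEAP+ARAAAgFUAEYBVACKAVQAzgFUARIBVAFWAVQBmgFUAd4BVAIiAVQCZgFUAqoBVALuAVQDMgFUA3YBVAO6AVQD/gFUAAIBmABGAZgAigGYAM4BmAESAZgBVgGYAZoBmAHeAZgCIgGYAmYBmAKqAZgC7gGYAzIBmAN2AZgDugGYA/4BmAACAdwARgHcAIoB3ADOAdwBEgHcAVYB3AGaAdwB3gHcAiIB3AJmAdwCqgHcAu4B3AMyAdwDdgHcA7oB3AP+AdwAAgIgAEYCIACKAiAAzgIgARICIAFWAiABmgIgAd4CIAIiAiACZgIgAqoCIALuAiADMgIgA3YCIAO6AiAD/gIgAAICZABGAmQAigJkAM4CZAESAmQBVgJkAZoCZAHeAmQCIgJkAmYCZAKqAmQC7gJkAzICZAN2AmQDugJkA/4CZAACAqgARgKoAIoCqADOAqgBEgKoAVYCqAGaAqgB3gKoAiICqAJmAqgCqgKoAu4CqAMyAqgDdgKoA7oCqAP+AqgAAgLsAEYC7ACKAuwAzgLsARIC7AFWAuwBmgLsAd4C7AIiAuwCZgLsAqoC7ALuAuwDMgLsA3YC7AO6AuwD/gLsAAIDMABGAzAAigMwAM4DMAESAzABVgMwAZoDMAHeAzACIgMwAmYDMAKqAzAC7gMwAzIDMAN2AzADugMwA/4DMAACA3QARgN0AIoDdADOA3QBEgN0AVYDdAGaA3QB3gN0AiIDdAJmA3QCqgN0Au4DdAMyA3QDdgN0A7oDdAP+A3QAAgO4AEYDuACKA7gAzgO4ARIDuAFWA7gBmgO4Ad4DuAIiA7gCZgO4AqoDuALuA7gDMgO4A3YDuAO6A7gD/gO4AAID/ABGA/wAigP8AM4D/AESA/wBVgP8AZoD/AHeA/wCIgP8AmYD/AKqA/wC7gP8AzID/AN2A/wDugP8A/4D/AIaGpriGhaaVpcfHtpTpkaXHuJOXg/eQ9di2hZWFhKWWhqeVhHamlYWDlJSCl8eDx4SEloT2oLa0k4OEpZTGloWFuIOnhZXYk8ZxtKK2yKTHloal97CUyMZztejmxoV1prencralgsazxNeQ+aGyhLWV5tOQlKb5tNakkZDW6KeVtoOW2NmShfmC1pCj2JOl+NeQpXPV9qa2cZOVpqC054O2hciVlZKToebWkMSAdIbVg4WmlPdzY3GWyNbohoGgw6WX2JaCotPlo+eA5qSEhua2g+n42LSkxsiVg9j2p4SRptelgYXGxIC2t6eSxoKm+MbFlZOBgqSTgpSkgKLk9aTGgYKT2Lf5gLjIxaimo6SlycbG5ffn16TW14WntcSA9rSoo9WAlPdwt9eCt4aFloaFhMd1dZWWora3x4WFlJOgtreEoveQxdWQkKe3p4WFhnTXhYaUyJWTuKiV+LbV9uWkt4SUhMeQxfmzksm5loaEt6iXkpCggaSW15ORxaGQkJbWk6aVpsdwxrKigKSGh3WEgoKkxqelgJeXx+ejtLSH6aZzppWFybazkriVp4eHhpe2laeWqLilgLiGhcXps+f4pXOmk6W0g5aEqISXhpaWhqWGh5e4p9ejkbeVhrbno7Kh5vZzxciWlnWmhqbX6qaFl4amp4d2hsaBw4OWt6TW59egsOTFlNfn9/b46KTHhIWnp4aWhpeXleXCcpam49HDcYP6scZ1gXCAkICAgrW2uJeXp4aFmJi3krOTqJWW9/qQhdaj6MfHx/f2+Ka0g4Knk5O4t5S4uLfX1ZK5p4XX1pC294HI2LbIl2Lnt6aVlYGko4CAkYCAgIChgpSEc9aQtqP2gNiVpqiCksWklLW1hbenx+jUxLjI6NWRo4LGtOamtvmQw+aUgJL3c5eopZTYuIaWk6KkmJWCsvjWcaW45KXB2PWxkKCn59eDl5eWuJSEhpfHkqaXx+jYc4GF18bEptKQoJCgt/jklpO2p4S317eGhoSnt7eFdLWCpfm3lYGk5rD2xvigsviEgNmRtbeDooSXhpaUgpKkkoOmxnWluJfXkJPF+LKAofaRwpLWg4K2pYW3t9jn6OfFcueXhaSGh6b4oGO35ea5trdwp9a31sbGhIOSgHCQcbST6Ja3o4WXt4GQ1qORtbnIyLC2yJZ1pvmEp5K4l7i3dYPHqJWTdbeCtqOhg9i3trZwo9i0l4aF2PaUcqa2pYV1dMaWdoaWhKaEpsTFtbbWxJWAkOWWg8SDlOWC9/iWhoZ1xpaHd4aWlZbG17d1hqel5oDa14DGyYKUx/ij9oaVgqV0dYaHhoeWl5V0hHSWhYP2gNWxtMXHgMd09ZPTxba0yLa3p4Y="/>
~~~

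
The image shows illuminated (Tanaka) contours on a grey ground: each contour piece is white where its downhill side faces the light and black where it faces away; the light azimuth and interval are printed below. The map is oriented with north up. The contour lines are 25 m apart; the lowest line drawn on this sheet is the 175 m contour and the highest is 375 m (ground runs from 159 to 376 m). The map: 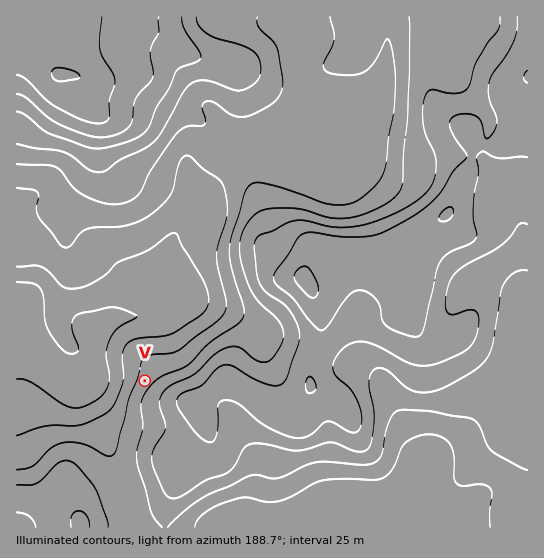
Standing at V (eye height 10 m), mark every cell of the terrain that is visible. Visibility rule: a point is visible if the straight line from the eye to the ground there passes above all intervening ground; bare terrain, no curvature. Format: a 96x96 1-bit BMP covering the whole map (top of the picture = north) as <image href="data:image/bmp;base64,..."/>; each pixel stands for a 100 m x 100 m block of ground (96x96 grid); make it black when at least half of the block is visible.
<image width="96" height="96" href="data:image/bmp;base64,Qk2+BAAAAAAAAD4AAAAoAAAAYAAAAGAAAAABAAEAAAAAAIAEAAATCwAAEwsAAAIAAAAAAAAA////AAAAAAAAB8AAAAAAAAAAAAAAD8AAAAAAAAAAAAAAH8AAAAAAAAAAAAAAP8AAAAAAAAAAAAAAf8AAAAAAAAAAAABA/8AAAAAAAAAAAADh/8AAAAAAAAAAAADx/8AAAAAAAAAAAADh/8AAAAAAAAAAAADh/8AAAAAAAAAAAADh/8AAAAAAAAAAAADh/8AAAAAAAAAAAADh/8AAAAAAAAAAAADh/8AAAAAAAAAAAADz/+AAAAAAAAAAAAD//+AAAAAAAAAAAAD//+AAAAAAAAAAAAD//+AAAAAAAAAAAAD//+AAAAAAAAAAAAD///AAAAAAAAAAAAD///AAAAAAAAAAAAD///AAAAAAAAAAAAD///AAAAAAAAAAAAD///AAAAAAAAAAAAD////8AAAAAAAAAAD////+AAAAAAAAAAD////+AAAAAAAAAAD/////+AAAAAAAAAD//////AAAAAAAAAD////x/AAAAAAAAAD////g/AAAAAAAAAD////g/AAAAAAAAAD////B/AAAAAAAAAD//+QB/AAAAAAAAAD//8AB/AAAAAAAAAD//8AB/AAAAAAAAAD//8AA/gAAAAAAAAD3/8AA/wAAAAAAAADD/8AAf+ADAAAAAADD/+AAP/4fAAAAAADD//AAP///AAAAAACD//4AP///AAAAAACB///gf///AAAAAACB///////+AAAAAADB///////+AAAAAADz///////8AAAAAAD////////4AAAAAAD////////wAAAAAAD///////9gAAAAAAD///////wAAAAAAAD///////wAAAAAAAD///////wAAAAAAAD///////gAAAAAAAD///////gAAAAAAAD///////AAAAAAAAB///////AAAAAAAAD//////+AAAAAAAAD//////+AAAAAAAAD//////+AAAAAAAADH/////+AAAAAAAADB//////AAAAAAAADB//////AAAAAAAADB/////+AAAAAAAADj/////+AAAAAAAAD//////+AAAAAAAAD//////+AAAAAAAAD//////+AAAAAAAAD//////+AAAAAAAAD//////+AAAAAAAAD//////+AAAAAAAAD//////2AAAAAAAAD//////jAAAAAAAAD//////DgAAAAAAAD//////DgAAAAAAAD/////+DwAAAAAAAD/////+HwAAAAAAAD/////4f4AAAAAAAD//wD/g/8AAAAAAAD//gD/g/+AAAAAAAD//gD/h//AAAAAAAD//gH////AAAAAAAD//gP////AAAAAAAD/9gf///8AAAAAAAD/wAP///4AAAAAAADgAADv//wAAAAAAADAAAAH//AAAAAAAAAAAAAH/8AAAAAAAAAAAAAH+AAAAAAAAAAAAAAHwAAAAAAAAAAAAAAPAAAAAAAAAAAAAAAMAAAAAAAAAAAAAAAIAAAAAAAAAAAAAAAAAAAAAAAAAAAAAAAAAAAAAAAAAAAAAAAAAAAAQAAAAAAAAAAAAAAAeAAAAAA="/>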